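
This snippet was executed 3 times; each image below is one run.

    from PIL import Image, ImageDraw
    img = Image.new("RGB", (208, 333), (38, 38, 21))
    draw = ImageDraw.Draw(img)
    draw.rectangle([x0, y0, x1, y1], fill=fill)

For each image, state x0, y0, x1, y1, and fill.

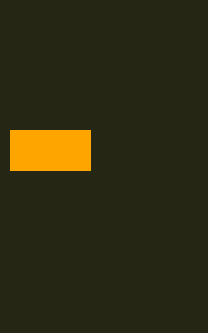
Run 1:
x0 = 10
y0 = 130
x1 = 90
y1 = 170
fill = 'orange'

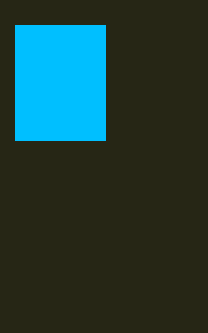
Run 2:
x0 = 15; y0 = 25; x1 = 105; y1 = 140; fill = 'deepskyblue'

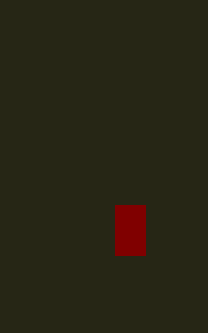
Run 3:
x0 = 115; y0 = 205; x1 = 145; y1 = 255; fill = 'maroon'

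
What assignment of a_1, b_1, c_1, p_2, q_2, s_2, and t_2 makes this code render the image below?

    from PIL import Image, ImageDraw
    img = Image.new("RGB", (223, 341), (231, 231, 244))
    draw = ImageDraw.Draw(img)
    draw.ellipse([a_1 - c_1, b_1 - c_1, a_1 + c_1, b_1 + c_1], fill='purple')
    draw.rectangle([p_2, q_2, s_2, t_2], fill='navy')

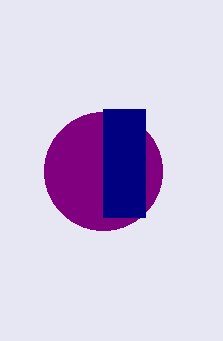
a_1 = 103
b_1 = 171
c_1 = 59
p_2 = 103
q_2 = 109
s_2 = 145
t_2 = 217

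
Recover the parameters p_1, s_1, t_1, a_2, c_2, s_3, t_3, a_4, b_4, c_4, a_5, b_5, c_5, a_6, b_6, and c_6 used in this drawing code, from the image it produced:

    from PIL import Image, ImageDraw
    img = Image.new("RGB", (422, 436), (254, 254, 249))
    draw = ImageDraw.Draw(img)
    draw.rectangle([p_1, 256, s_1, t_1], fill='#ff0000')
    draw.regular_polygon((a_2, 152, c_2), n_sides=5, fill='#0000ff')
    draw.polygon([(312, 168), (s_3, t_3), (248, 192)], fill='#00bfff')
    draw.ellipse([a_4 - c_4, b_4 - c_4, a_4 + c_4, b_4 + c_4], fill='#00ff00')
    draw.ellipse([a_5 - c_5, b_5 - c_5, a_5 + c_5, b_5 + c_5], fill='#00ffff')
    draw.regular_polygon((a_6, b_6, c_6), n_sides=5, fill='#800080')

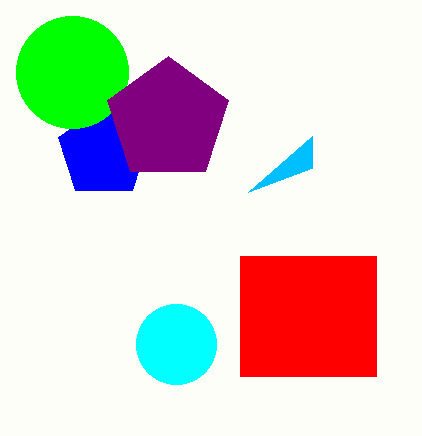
p_1 = 240; s_1 = 376; t_1 = 376; a_2 = 104; c_2 = 48; s_3 = 312; t_3 = 136; a_4 = 72; b_4 = 72; c_4 = 56; a_5 = 176; b_5 = 344; c_5 = 40; a_6 = 168; b_6 = 120; c_6 = 64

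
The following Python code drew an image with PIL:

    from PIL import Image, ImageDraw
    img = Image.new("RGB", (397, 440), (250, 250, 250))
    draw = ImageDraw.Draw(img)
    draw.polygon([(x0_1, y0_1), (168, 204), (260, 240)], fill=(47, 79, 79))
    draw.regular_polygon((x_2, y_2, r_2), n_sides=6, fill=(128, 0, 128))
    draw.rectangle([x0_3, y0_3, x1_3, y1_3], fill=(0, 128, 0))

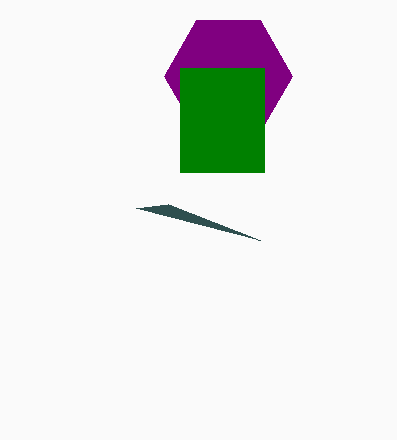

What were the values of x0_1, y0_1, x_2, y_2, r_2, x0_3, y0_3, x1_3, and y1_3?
x0_1 = 136; y0_1 = 208; x_2 = 228; y_2 = 76; r_2 = 64; x0_3 = 180; y0_3 = 68; x1_3 = 264; y1_3 = 172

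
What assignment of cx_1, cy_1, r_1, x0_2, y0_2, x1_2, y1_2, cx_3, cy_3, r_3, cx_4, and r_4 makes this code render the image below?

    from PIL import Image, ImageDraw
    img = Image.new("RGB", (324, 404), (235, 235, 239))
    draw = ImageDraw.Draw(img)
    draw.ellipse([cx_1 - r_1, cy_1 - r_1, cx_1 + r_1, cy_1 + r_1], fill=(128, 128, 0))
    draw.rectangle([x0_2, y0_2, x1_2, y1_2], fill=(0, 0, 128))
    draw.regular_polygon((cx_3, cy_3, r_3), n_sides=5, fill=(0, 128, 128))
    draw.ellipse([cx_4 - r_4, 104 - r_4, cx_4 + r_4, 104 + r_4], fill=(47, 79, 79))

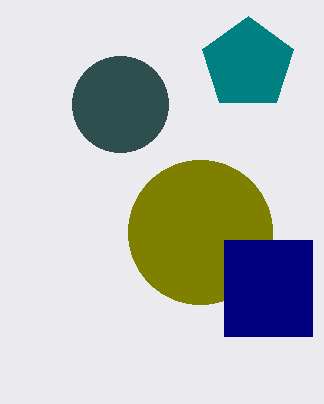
cx_1 = 200, cy_1 = 232, r_1 = 72, x0_2 = 224, y0_2 = 240, x1_2 = 312, y1_2 = 336, cx_3 = 248, cy_3 = 64, r_3 = 48, cx_4 = 120, r_4 = 48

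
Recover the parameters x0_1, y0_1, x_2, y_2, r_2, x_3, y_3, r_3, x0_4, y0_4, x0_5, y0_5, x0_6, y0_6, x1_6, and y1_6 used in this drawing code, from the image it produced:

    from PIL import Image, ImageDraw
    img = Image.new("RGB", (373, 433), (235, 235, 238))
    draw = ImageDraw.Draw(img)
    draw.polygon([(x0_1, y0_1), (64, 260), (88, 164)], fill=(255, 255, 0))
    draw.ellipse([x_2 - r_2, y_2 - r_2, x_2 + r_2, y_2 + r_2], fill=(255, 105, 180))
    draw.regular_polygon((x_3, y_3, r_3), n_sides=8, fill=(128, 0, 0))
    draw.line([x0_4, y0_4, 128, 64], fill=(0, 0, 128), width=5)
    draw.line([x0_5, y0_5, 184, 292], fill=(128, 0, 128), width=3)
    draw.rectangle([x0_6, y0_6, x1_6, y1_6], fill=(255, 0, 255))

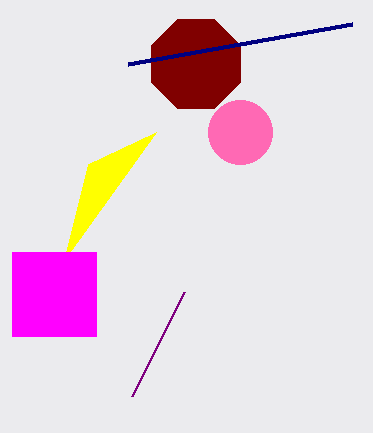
x0_1 = 156; y0_1 = 132; x_2 = 240; y_2 = 132; r_2 = 32; x_3 = 196; y_3 = 64; r_3 = 48; x0_4 = 352; y0_4 = 24; x0_5 = 132; y0_5 = 396; x0_6 = 12; y0_6 = 252; x1_6 = 96; y1_6 = 336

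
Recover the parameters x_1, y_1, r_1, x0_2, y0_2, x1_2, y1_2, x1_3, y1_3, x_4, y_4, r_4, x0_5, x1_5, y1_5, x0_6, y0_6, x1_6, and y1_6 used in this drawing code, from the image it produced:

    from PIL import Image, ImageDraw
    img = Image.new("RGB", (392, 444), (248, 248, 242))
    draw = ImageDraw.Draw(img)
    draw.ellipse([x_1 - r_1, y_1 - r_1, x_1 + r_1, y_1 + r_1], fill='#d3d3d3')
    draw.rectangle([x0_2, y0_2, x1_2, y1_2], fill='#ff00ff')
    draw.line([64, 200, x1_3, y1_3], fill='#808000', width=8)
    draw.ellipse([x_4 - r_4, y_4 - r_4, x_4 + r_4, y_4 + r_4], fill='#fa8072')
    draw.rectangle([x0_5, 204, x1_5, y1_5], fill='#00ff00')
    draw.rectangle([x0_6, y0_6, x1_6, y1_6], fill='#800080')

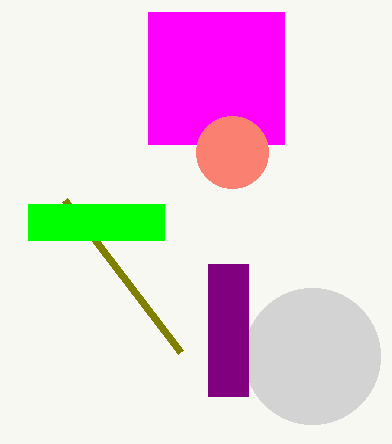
x_1 = 312; y_1 = 356; r_1 = 68; x0_2 = 148; y0_2 = 12; x1_2 = 284; y1_2 = 144; x1_3 = 180; y1_3 = 352; x_4 = 232; y_4 = 152; r_4 = 36; x0_5 = 28; x1_5 = 164; y1_5 = 240; x0_6 = 208; y0_6 = 264; x1_6 = 248; y1_6 = 396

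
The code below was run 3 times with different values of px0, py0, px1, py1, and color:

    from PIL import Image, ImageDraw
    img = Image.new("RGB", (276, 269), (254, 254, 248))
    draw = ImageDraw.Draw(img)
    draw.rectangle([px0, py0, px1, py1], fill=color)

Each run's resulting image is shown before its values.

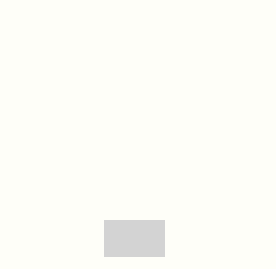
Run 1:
px0 = 104
py0 = 220
px1 = 164
py1 = 256
color = 'lightgray'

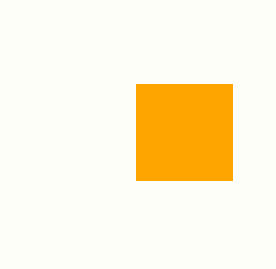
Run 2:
px0 = 136, py0 = 84, px1 = 232, py1 = 180, color = 'orange'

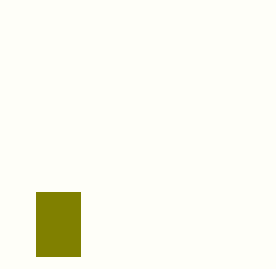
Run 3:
px0 = 36, py0 = 192, px1 = 80, py1 = 256, color = 'olive'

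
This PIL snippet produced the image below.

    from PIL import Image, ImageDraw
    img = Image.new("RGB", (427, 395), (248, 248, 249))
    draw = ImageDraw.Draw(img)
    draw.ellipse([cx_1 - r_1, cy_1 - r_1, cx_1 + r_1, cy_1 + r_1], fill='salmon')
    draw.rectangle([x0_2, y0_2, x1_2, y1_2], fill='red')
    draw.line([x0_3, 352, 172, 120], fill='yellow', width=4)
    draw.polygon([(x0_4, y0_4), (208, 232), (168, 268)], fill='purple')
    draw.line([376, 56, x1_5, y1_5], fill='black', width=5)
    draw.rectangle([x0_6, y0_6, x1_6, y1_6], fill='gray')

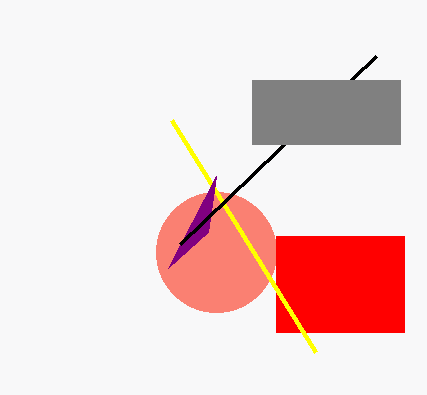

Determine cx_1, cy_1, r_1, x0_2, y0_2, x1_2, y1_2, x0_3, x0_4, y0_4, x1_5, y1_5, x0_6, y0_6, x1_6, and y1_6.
cx_1 = 216
cy_1 = 252
r_1 = 60
x0_2 = 276
y0_2 = 236
x1_2 = 404
y1_2 = 332
x0_3 = 316
x0_4 = 216
y0_4 = 176
x1_5 = 180
y1_5 = 244
x0_6 = 252
y0_6 = 80
x1_6 = 400
y1_6 = 144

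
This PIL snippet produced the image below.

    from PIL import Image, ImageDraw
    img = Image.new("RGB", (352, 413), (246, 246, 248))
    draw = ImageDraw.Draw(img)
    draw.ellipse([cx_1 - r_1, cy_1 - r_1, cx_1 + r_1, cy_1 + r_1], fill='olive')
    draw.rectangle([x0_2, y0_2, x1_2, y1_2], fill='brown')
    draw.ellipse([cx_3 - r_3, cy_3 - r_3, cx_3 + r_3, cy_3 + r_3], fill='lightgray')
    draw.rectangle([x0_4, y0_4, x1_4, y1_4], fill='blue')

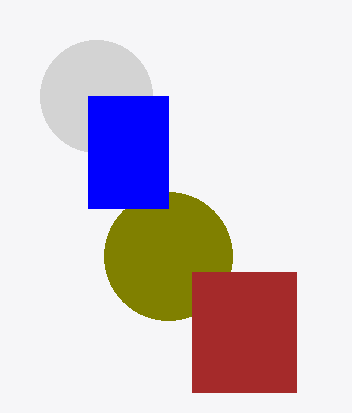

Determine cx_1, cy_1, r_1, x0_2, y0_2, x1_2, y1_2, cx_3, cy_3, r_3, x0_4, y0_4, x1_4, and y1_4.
cx_1 = 168; cy_1 = 256; r_1 = 64; x0_2 = 192; y0_2 = 272; x1_2 = 296; y1_2 = 392; cx_3 = 96; cy_3 = 96; r_3 = 56; x0_4 = 88; y0_4 = 96; x1_4 = 168; y1_4 = 208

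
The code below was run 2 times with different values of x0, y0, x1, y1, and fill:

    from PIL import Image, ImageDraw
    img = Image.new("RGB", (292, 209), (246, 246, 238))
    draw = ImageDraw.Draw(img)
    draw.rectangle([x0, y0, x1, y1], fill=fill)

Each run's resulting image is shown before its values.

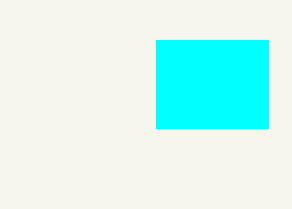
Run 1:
x0 = 156; y0 = 40; x1 = 268; y1 = 128; fill = 'cyan'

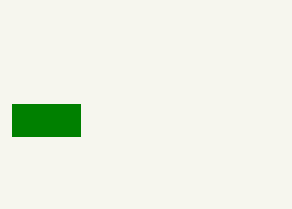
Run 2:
x0 = 12, y0 = 104, x1 = 80, y1 = 136, fill = 'green'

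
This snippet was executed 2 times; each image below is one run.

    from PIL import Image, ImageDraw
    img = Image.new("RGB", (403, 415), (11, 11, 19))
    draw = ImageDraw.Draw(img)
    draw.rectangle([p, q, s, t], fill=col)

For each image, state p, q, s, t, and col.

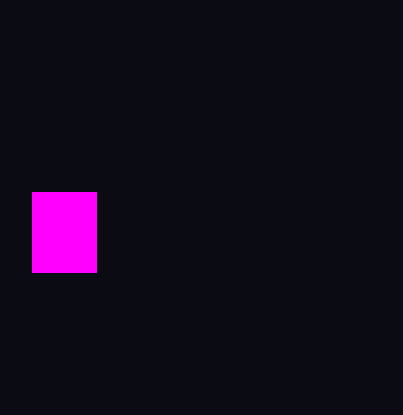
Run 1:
p = 32
q = 192
s = 96
t = 272
col = 'magenta'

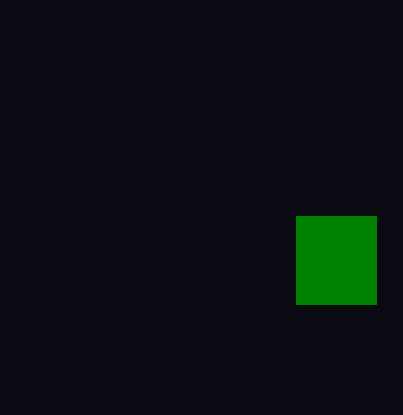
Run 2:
p = 296; q = 216; s = 376; t = 304; col = 'green'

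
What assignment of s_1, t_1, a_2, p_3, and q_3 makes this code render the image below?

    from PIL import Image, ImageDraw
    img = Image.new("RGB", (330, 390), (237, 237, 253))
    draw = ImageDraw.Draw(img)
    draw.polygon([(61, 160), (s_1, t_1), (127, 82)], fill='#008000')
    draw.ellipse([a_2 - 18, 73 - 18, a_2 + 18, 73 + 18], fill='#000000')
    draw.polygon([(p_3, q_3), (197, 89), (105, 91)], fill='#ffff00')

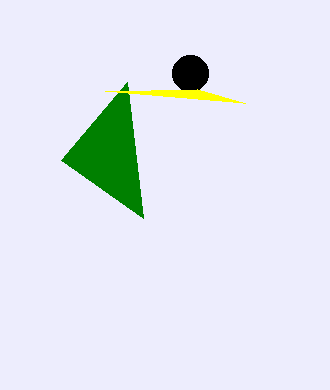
s_1 = 143, t_1 = 218, a_2 = 190, p_3 = 245, q_3 = 103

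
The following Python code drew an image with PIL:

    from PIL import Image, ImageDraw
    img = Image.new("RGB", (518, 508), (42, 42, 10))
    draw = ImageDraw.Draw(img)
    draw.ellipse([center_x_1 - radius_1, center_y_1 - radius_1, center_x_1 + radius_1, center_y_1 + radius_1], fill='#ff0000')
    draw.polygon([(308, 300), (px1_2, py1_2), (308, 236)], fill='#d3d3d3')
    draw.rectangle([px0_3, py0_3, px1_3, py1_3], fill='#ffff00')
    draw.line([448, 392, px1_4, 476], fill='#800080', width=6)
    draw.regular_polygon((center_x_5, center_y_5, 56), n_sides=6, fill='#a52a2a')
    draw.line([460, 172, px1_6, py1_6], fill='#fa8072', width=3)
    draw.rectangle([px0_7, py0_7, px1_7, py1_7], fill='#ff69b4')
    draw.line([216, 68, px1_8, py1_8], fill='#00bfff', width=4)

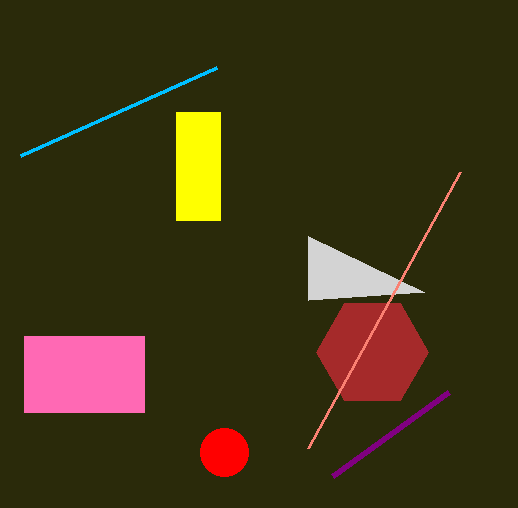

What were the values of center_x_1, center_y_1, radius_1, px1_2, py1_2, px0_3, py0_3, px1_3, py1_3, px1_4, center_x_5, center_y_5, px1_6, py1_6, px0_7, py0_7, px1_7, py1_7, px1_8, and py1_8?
center_x_1 = 224
center_y_1 = 452
radius_1 = 24
px1_2 = 424
py1_2 = 292
px0_3 = 176
py0_3 = 112
px1_3 = 220
py1_3 = 220
px1_4 = 332
center_x_5 = 372
center_y_5 = 352
px1_6 = 308
py1_6 = 448
px0_7 = 24
py0_7 = 336
px1_7 = 144
py1_7 = 412
px1_8 = 20
py1_8 = 156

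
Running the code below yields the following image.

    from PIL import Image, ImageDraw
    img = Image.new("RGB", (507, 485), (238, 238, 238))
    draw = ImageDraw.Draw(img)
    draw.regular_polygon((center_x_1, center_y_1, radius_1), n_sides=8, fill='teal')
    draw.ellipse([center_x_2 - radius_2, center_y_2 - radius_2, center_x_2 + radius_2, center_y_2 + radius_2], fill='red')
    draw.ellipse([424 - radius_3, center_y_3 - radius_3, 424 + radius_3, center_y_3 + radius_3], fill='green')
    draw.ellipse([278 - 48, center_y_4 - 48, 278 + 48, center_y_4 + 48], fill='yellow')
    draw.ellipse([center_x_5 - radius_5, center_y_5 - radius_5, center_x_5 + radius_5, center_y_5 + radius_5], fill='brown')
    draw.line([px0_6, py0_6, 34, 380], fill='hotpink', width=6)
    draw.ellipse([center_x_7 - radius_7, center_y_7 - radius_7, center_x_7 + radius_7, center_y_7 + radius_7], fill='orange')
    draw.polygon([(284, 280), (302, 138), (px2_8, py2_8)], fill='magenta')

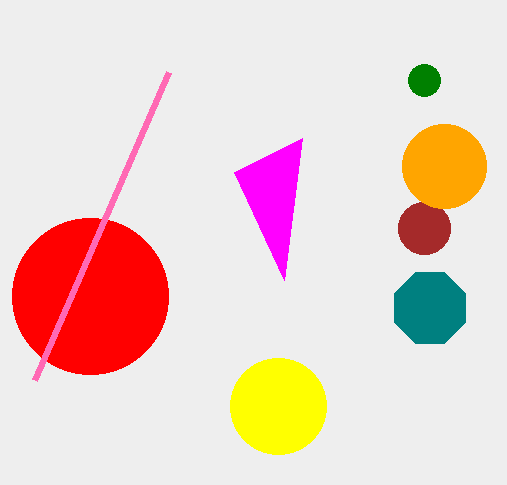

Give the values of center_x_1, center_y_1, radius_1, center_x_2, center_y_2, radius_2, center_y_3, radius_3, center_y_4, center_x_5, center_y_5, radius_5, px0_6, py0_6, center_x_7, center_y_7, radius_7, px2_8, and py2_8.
center_x_1 = 430; center_y_1 = 308; radius_1 = 38; center_x_2 = 90; center_y_2 = 296; radius_2 = 78; center_y_3 = 80; radius_3 = 16; center_y_4 = 406; center_x_5 = 424; center_y_5 = 228; radius_5 = 26; px0_6 = 168; py0_6 = 72; center_x_7 = 444; center_y_7 = 166; radius_7 = 42; px2_8 = 234; py2_8 = 172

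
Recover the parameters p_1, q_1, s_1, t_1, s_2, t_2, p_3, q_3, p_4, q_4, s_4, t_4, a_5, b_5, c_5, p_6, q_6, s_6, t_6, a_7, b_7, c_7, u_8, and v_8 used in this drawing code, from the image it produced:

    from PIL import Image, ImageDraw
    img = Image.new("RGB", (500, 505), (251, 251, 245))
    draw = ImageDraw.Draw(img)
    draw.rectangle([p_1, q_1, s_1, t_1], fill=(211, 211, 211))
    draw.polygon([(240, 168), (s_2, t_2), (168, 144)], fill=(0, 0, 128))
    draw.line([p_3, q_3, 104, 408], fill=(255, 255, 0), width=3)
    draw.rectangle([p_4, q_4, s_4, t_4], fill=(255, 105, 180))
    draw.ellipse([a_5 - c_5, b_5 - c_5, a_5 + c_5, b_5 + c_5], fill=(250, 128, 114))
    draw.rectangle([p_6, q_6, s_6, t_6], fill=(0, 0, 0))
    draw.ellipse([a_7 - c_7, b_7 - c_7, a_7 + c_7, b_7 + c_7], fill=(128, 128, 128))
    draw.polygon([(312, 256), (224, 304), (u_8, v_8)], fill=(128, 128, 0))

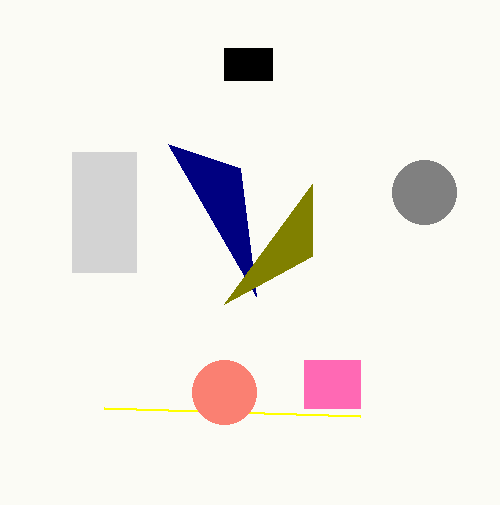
p_1 = 72; q_1 = 152; s_1 = 136; t_1 = 272; s_2 = 256; t_2 = 296; p_3 = 360; q_3 = 416; p_4 = 304; q_4 = 360; s_4 = 360; t_4 = 408; a_5 = 224; b_5 = 392; c_5 = 32; p_6 = 224; q_6 = 48; s_6 = 272; t_6 = 80; a_7 = 424; b_7 = 192; c_7 = 32; u_8 = 312; v_8 = 184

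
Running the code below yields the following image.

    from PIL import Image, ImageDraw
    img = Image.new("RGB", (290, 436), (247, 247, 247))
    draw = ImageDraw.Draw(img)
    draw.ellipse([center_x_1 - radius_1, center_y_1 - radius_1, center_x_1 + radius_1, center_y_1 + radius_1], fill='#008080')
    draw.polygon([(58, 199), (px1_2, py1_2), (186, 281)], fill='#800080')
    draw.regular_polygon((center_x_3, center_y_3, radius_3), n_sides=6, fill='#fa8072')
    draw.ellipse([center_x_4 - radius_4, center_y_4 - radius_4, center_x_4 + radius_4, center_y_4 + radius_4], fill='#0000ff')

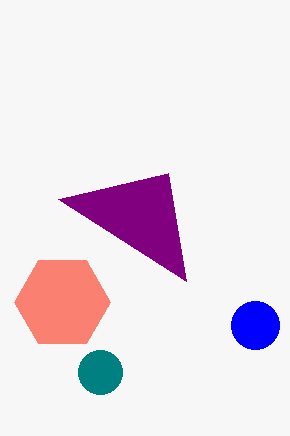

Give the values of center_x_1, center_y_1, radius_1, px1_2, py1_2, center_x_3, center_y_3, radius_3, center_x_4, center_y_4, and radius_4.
center_x_1 = 100, center_y_1 = 372, radius_1 = 22, px1_2 = 168, py1_2 = 173, center_x_3 = 62, center_y_3 = 302, radius_3 = 48, center_x_4 = 255, center_y_4 = 325, radius_4 = 24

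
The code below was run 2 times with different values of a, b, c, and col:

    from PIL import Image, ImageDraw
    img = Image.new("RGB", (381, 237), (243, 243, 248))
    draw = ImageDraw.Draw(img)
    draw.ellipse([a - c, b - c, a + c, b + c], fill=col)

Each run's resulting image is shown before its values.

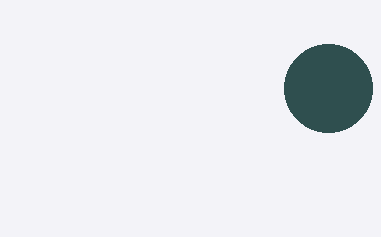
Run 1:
a = 328, b = 88, c = 44, col = 'darkslategray'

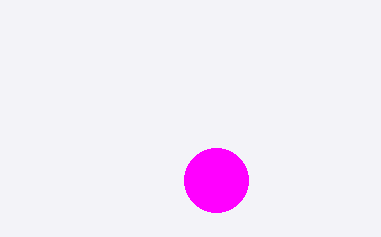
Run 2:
a = 216
b = 180
c = 32
col = 'magenta'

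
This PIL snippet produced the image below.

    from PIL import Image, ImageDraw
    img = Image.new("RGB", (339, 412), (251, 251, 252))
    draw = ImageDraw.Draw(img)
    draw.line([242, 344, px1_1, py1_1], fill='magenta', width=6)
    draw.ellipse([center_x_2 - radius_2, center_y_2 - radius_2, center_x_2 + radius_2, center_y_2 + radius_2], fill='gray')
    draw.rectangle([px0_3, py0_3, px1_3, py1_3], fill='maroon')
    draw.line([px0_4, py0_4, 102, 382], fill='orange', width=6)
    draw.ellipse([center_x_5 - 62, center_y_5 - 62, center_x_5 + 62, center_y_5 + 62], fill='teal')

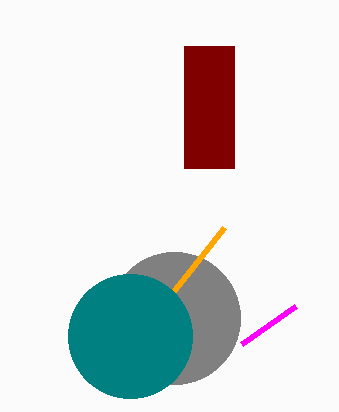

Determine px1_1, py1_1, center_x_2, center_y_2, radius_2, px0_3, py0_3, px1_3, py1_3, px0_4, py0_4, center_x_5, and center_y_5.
px1_1 = 296, py1_1 = 306, center_x_2 = 174, center_y_2 = 318, radius_2 = 66, px0_3 = 184, py0_3 = 46, px1_3 = 234, py1_3 = 168, px0_4 = 224, py0_4 = 228, center_x_5 = 130, center_y_5 = 336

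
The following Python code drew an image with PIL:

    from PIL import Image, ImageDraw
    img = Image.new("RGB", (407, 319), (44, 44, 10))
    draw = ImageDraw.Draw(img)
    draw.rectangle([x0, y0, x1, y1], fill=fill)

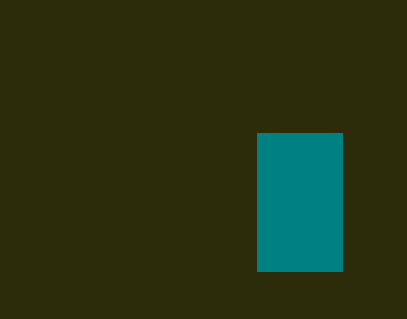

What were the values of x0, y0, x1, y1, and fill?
x0 = 257, y0 = 133, x1 = 342, y1 = 271, fill = 'teal'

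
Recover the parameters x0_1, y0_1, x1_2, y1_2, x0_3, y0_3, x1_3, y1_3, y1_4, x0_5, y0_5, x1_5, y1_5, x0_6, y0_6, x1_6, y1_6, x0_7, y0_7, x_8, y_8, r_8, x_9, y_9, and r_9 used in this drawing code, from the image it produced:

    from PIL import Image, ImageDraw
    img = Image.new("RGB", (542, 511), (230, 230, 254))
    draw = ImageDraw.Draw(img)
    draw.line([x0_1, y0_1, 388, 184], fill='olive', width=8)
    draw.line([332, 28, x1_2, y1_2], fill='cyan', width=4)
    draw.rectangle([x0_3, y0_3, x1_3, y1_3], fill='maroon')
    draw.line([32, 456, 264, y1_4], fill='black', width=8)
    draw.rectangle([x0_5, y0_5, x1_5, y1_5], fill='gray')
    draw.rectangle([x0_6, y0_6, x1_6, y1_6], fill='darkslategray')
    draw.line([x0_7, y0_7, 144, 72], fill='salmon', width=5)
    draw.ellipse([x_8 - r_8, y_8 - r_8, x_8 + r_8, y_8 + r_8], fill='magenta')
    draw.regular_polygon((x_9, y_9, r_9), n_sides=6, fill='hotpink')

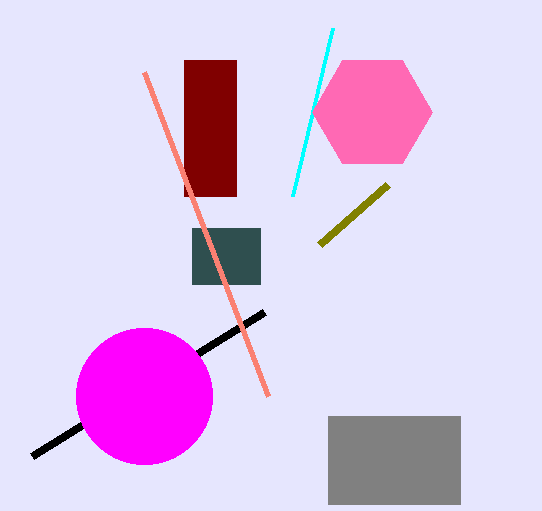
x0_1 = 320
y0_1 = 244
x1_2 = 292
y1_2 = 196
x0_3 = 184
y0_3 = 60
x1_3 = 236
y1_3 = 196
y1_4 = 312
x0_5 = 328
y0_5 = 416
x1_5 = 460
y1_5 = 504
x0_6 = 192
y0_6 = 228
x1_6 = 260
y1_6 = 284
x0_7 = 268
y0_7 = 396
x_8 = 144
y_8 = 396
r_8 = 68
x_9 = 372
y_9 = 112
r_9 = 60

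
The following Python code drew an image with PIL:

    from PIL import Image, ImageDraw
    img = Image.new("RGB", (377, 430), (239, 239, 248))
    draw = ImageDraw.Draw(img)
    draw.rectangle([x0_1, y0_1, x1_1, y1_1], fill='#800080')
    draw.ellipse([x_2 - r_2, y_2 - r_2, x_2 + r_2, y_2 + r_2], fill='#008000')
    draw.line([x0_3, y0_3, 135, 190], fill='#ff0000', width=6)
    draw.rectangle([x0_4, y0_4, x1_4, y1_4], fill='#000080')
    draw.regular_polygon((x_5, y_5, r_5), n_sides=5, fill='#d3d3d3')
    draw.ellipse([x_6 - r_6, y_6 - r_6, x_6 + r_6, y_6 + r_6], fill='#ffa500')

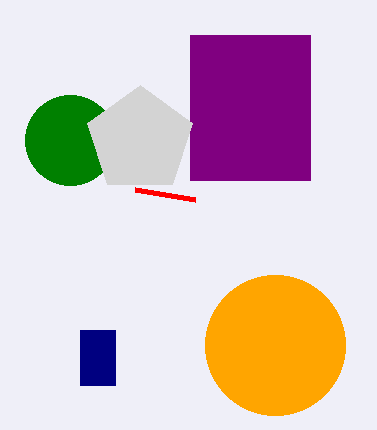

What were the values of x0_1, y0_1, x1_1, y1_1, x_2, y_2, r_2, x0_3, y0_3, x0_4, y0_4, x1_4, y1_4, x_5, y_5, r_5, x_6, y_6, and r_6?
x0_1 = 190
y0_1 = 35
x1_1 = 310
y1_1 = 180
x_2 = 70
y_2 = 140
r_2 = 45
x0_3 = 195
y0_3 = 200
x0_4 = 80
y0_4 = 330
x1_4 = 115
y1_4 = 385
x_5 = 140
y_5 = 140
r_5 = 55
x_6 = 275
y_6 = 345
r_6 = 70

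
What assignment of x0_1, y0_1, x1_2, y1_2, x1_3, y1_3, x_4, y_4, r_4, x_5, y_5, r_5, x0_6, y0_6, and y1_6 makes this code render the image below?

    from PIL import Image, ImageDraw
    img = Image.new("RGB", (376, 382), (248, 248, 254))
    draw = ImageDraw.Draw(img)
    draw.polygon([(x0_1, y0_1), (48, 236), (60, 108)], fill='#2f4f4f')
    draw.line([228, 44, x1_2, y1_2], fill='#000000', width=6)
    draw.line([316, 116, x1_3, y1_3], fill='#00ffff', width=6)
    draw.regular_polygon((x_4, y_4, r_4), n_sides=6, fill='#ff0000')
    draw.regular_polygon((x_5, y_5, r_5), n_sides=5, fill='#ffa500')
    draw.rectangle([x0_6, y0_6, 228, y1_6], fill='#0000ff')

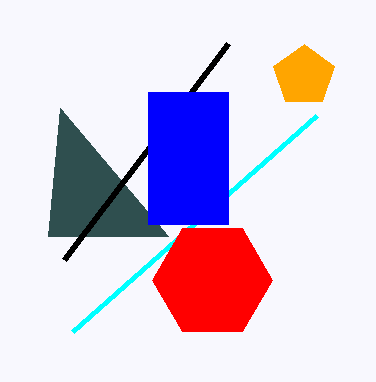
x0_1 = 168, y0_1 = 236, x1_2 = 64, y1_2 = 260, x1_3 = 72, y1_3 = 332, x_4 = 212, y_4 = 280, r_4 = 60, x_5 = 304, y_5 = 76, r_5 = 32, x0_6 = 148, y0_6 = 92, y1_6 = 224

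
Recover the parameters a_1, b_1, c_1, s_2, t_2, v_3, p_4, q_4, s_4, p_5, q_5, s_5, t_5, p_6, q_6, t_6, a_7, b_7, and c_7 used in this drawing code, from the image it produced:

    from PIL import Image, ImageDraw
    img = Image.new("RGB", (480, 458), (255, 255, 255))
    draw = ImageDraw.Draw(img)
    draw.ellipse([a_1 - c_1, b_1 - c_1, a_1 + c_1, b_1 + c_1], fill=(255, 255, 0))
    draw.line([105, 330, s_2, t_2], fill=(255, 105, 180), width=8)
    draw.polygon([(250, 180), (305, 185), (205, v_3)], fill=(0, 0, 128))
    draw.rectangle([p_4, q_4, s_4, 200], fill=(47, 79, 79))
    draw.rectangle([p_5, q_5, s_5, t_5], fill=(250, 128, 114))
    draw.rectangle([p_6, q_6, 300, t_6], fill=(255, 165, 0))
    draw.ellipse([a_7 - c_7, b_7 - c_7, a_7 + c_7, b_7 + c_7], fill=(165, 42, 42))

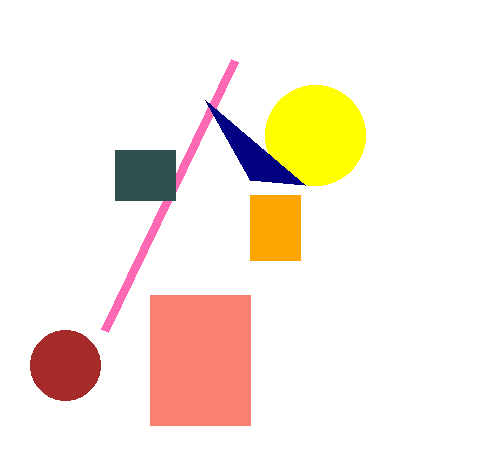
a_1 = 315, b_1 = 135, c_1 = 50, s_2 = 235, t_2 = 60, v_3 = 100, p_4 = 115, q_4 = 150, s_4 = 175, p_5 = 150, q_5 = 295, s_5 = 250, t_5 = 425, p_6 = 250, q_6 = 195, t_6 = 260, a_7 = 65, b_7 = 365, c_7 = 35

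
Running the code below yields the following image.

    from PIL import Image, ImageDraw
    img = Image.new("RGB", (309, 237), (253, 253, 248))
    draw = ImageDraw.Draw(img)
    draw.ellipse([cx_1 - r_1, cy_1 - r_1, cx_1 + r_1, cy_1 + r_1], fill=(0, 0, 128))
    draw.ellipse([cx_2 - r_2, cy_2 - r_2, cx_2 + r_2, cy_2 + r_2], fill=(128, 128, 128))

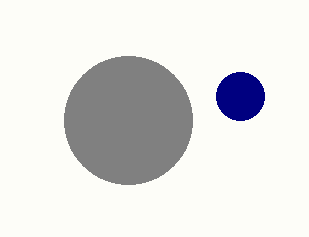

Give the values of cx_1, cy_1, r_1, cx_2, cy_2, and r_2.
cx_1 = 240; cy_1 = 96; r_1 = 24; cx_2 = 128; cy_2 = 120; r_2 = 64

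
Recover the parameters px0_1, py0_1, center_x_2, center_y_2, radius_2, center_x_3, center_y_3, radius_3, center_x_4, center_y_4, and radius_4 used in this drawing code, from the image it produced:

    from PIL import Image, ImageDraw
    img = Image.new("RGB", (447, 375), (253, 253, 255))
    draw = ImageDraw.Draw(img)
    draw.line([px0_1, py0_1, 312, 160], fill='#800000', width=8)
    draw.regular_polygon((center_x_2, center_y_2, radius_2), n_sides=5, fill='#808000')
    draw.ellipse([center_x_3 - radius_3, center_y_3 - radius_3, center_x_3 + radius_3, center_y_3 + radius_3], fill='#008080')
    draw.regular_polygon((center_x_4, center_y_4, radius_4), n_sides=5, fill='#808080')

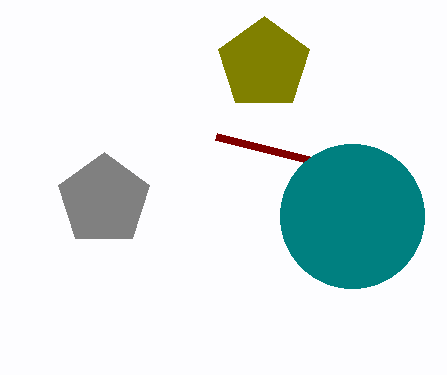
px0_1 = 216; py0_1 = 136; center_x_2 = 264; center_y_2 = 64; radius_2 = 48; center_x_3 = 352; center_y_3 = 216; radius_3 = 72; center_x_4 = 104; center_y_4 = 200; radius_4 = 48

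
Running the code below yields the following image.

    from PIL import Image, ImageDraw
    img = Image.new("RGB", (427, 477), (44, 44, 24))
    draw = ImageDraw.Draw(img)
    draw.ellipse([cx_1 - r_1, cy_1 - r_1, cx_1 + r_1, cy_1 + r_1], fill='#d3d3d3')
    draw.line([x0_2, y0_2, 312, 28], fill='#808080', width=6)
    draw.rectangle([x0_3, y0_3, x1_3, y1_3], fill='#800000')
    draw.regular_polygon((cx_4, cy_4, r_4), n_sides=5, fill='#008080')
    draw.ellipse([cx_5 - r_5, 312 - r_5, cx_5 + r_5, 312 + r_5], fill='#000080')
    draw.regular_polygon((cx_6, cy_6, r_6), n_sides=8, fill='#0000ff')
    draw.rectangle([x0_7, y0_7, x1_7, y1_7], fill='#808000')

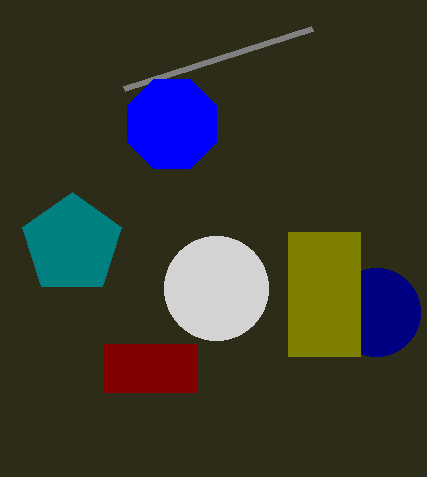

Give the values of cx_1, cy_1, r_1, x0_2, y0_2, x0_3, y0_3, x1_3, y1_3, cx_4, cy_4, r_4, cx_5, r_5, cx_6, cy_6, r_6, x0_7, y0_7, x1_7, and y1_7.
cx_1 = 216, cy_1 = 288, r_1 = 52, x0_2 = 124, y0_2 = 88, x0_3 = 104, y0_3 = 344, x1_3 = 196, y1_3 = 392, cx_4 = 72, cy_4 = 244, r_4 = 52, cx_5 = 376, r_5 = 44, cx_6 = 172, cy_6 = 124, r_6 = 48, x0_7 = 288, y0_7 = 232, x1_7 = 360, y1_7 = 356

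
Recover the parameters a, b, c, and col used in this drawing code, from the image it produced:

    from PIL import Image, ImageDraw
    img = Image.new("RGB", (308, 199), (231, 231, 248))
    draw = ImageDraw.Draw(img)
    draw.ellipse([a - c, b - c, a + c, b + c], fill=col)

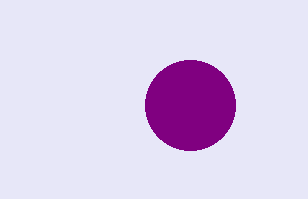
a = 190; b = 105; c = 45; col = 'purple'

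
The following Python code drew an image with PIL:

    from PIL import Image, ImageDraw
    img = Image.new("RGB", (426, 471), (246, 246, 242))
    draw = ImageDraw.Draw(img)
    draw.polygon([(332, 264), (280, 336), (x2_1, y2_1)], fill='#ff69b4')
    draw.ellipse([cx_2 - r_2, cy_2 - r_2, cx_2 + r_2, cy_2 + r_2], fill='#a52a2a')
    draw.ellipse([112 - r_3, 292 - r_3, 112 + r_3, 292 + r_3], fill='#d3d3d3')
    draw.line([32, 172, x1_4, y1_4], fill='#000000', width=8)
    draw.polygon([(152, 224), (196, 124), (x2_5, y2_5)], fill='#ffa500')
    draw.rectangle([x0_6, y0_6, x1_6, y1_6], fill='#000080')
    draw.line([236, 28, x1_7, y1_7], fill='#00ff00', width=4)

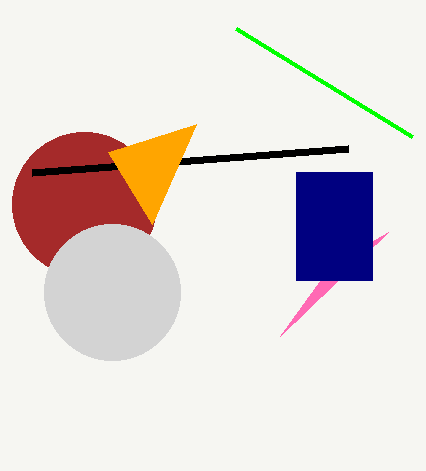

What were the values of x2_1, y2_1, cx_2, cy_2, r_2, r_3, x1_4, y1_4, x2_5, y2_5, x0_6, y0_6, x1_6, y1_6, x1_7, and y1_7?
x2_1 = 388, y2_1 = 232, cx_2 = 84, cy_2 = 204, r_2 = 72, r_3 = 68, x1_4 = 348, y1_4 = 148, x2_5 = 108, y2_5 = 152, x0_6 = 296, y0_6 = 172, x1_6 = 372, y1_6 = 280, x1_7 = 412, y1_7 = 136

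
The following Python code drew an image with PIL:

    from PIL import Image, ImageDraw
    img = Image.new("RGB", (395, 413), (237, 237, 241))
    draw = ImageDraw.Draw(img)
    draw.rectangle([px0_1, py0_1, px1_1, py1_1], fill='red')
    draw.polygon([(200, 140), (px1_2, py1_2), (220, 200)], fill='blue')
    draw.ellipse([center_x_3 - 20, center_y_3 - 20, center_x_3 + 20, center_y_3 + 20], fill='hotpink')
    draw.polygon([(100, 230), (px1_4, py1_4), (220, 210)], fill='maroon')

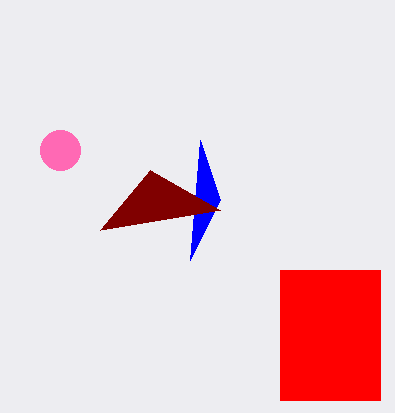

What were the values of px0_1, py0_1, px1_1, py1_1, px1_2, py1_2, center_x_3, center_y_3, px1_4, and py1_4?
px0_1 = 280; py0_1 = 270; px1_1 = 380; py1_1 = 400; px1_2 = 190; py1_2 = 260; center_x_3 = 60; center_y_3 = 150; px1_4 = 150; py1_4 = 170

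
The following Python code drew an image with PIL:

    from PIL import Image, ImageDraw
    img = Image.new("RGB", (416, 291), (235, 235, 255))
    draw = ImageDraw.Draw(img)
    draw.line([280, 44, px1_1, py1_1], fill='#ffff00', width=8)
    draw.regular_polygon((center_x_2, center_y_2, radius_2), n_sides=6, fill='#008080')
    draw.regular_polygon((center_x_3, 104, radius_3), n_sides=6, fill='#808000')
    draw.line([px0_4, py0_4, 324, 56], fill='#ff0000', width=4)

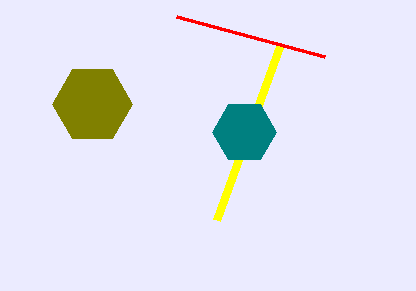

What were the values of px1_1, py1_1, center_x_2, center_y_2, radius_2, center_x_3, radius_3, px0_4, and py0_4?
px1_1 = 216, py1_1 = 220, center_x_2 = 244, center_y_2 = 132, radius_2 = 32, center_x_3 = 92, radius_3 = 40, px0_4 = 176, py0_4 = 16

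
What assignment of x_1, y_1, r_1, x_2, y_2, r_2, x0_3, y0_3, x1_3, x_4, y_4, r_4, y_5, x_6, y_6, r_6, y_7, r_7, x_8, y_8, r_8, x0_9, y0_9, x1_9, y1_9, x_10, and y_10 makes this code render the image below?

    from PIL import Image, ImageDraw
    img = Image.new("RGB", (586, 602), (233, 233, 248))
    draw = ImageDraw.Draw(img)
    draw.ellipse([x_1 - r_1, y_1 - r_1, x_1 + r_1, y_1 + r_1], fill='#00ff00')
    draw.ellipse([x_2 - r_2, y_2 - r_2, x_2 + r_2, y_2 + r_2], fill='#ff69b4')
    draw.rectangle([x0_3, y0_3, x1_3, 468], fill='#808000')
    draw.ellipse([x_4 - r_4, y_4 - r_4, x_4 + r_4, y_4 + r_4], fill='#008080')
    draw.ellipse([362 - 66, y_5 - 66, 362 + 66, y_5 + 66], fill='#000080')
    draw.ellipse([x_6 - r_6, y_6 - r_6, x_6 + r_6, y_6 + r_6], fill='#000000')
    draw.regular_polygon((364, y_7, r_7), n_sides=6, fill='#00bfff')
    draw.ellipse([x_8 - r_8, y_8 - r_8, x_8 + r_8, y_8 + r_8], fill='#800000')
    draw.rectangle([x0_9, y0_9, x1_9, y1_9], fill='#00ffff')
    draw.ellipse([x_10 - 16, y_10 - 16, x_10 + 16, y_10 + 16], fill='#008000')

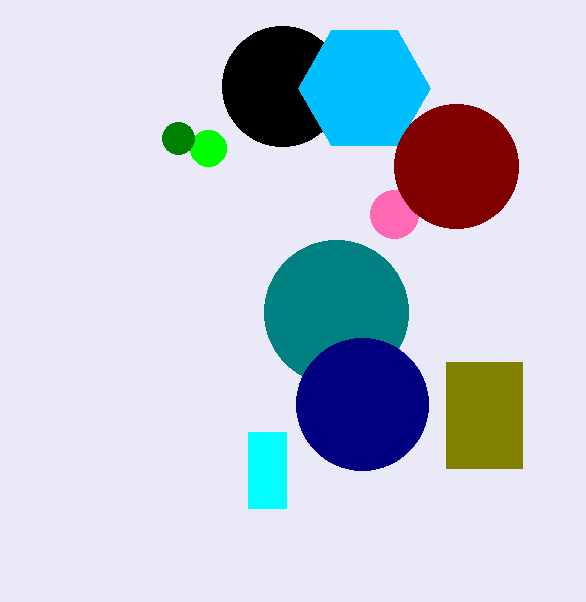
x_1 = 208
y_1 = 148
r_1 = 18
x_2 = 394
y_2 = 214
r_2 = 24
x0_3 = 446
y0_3 = 362
x1_3 = 522
x_4 = 336
y_4 = 312
r_4 = 72
y_5 = 404
x_6 = 282
y_6 = 86
r_6 = 60
y_7 = 88
r_7 = 66
x_8 = 456
y_8 = 166
r_8 = 62
x0_9 = 248
y0_9 = 432
x1_9 = 286
y1_9 = 508
x_10 = 178
y_10 = 138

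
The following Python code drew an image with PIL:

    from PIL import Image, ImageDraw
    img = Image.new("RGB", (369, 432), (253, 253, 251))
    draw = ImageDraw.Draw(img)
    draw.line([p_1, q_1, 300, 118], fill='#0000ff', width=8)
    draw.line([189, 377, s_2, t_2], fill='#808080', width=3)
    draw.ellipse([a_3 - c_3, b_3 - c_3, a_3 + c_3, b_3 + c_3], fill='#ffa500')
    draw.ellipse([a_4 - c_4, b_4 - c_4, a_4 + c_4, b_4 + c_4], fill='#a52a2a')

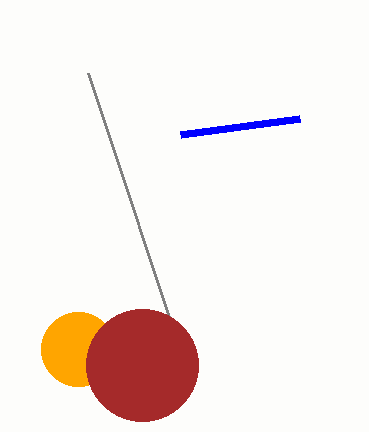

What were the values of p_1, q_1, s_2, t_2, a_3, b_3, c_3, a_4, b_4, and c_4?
p_1 = 181, q_1 = 134, s_2 = 88, t_2 = 73, a_3 = 78, b_3 = 349, c_3 = 37, a_4 = 142, b_4 = 365, c_4 = 56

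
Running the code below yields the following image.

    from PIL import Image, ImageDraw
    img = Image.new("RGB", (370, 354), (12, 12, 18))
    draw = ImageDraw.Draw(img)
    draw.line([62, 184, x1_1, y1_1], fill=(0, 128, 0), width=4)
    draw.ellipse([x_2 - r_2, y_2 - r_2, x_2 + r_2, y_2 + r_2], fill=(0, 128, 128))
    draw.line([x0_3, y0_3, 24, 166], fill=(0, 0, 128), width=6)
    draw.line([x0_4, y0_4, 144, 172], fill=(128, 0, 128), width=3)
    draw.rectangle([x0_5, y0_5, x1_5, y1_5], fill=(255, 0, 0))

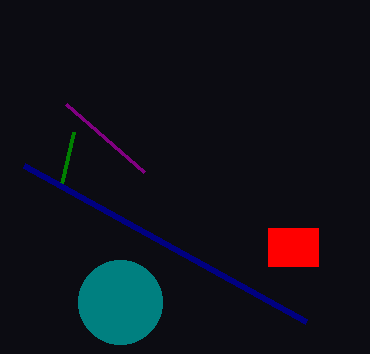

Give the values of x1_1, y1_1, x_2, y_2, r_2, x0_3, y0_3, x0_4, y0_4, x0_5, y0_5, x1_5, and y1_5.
x1_1 = 74
y1_1 = 132
x_2 = 120
y_2 = 302
r_2 = 42
x0_3 = 306
y0_3 = 322
x0_4 = 66
y0_4 = 104
x0_5 = 268
y0_5 = 228
x1_5 = 318
y1_5 = 266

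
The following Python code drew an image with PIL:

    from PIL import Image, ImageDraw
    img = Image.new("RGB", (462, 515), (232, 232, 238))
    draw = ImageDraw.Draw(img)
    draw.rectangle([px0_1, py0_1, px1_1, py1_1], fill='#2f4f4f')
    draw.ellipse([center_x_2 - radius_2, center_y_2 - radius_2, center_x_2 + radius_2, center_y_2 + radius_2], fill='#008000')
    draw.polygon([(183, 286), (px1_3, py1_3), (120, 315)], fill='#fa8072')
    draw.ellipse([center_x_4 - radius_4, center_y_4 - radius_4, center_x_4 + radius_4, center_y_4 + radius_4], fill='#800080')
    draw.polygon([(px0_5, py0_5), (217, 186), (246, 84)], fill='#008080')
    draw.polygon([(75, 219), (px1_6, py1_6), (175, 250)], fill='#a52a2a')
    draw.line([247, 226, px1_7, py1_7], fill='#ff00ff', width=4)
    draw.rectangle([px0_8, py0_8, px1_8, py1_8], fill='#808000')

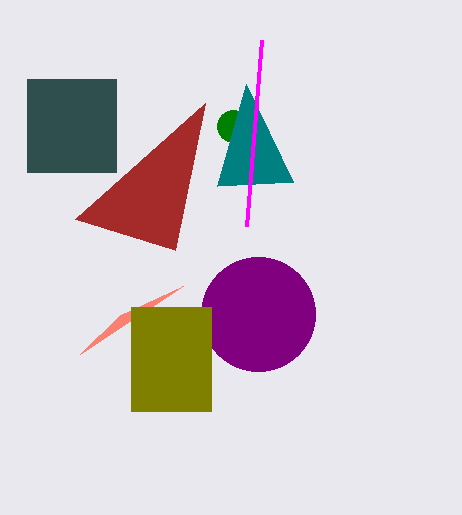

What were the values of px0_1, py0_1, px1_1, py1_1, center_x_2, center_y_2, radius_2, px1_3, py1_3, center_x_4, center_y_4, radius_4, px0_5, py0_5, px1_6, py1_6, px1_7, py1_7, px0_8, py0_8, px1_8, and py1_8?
px0_1 = 27
py0_1 = 79
px1_1 = 116
py1_1 = 172
center_x_2 = 233
center_y_2 = 126
radius_2 = 16
px1_3 = 80
py1_3 = 354
center_x_4 = 258
center_y_4 = 314
radius_4 = 57
px0_5 = 293
py0_5 = 182
px1_6 = 205
py1_6 = 103
px1_7 = 262
py1_7 = 40
px0_8 = 131
py0_8 = 307
px1_8 = 211
py1_8 = 411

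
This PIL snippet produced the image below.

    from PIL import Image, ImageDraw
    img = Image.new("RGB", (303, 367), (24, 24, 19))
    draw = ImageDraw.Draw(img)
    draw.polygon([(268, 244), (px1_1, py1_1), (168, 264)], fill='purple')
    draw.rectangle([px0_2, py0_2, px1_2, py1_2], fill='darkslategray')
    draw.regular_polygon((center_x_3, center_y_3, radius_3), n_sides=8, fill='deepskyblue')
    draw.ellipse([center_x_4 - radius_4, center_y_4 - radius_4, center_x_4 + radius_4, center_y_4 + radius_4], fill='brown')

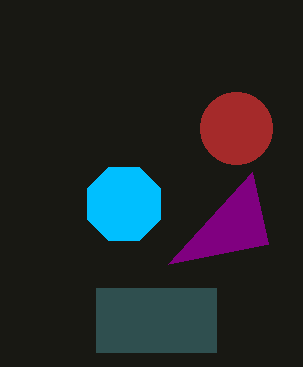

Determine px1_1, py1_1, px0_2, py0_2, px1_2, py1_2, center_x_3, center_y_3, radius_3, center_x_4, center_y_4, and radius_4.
px1_1 = 252
py1_1 = 172
px0_2 = 96
py0_2 = 288
px1_2 = 216
py1_2 = 352
center_x_3 = 124
center_y_3 = 204
radius_3 = 40
center_x_4 = 236
center_y_4 = 128
radius_4 = 36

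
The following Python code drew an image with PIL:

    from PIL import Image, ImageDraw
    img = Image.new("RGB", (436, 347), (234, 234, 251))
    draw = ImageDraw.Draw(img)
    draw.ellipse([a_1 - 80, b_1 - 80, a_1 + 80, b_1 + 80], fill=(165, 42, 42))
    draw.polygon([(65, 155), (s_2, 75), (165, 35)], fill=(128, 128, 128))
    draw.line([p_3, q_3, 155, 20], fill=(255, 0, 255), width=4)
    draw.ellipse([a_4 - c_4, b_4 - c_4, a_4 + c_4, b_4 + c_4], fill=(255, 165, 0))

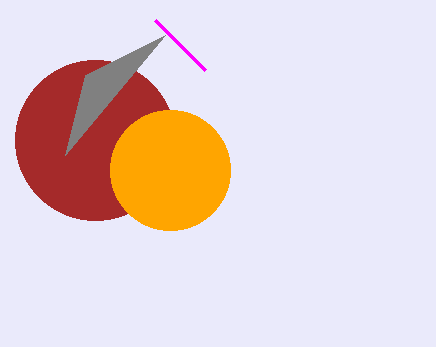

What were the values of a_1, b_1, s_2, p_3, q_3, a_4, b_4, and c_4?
a_1 = 95, b_1 = 140, s_2 = 85, p_3 = 205, q_3 = 70, a_4 = 170, b_4 = 170, c_4 = 60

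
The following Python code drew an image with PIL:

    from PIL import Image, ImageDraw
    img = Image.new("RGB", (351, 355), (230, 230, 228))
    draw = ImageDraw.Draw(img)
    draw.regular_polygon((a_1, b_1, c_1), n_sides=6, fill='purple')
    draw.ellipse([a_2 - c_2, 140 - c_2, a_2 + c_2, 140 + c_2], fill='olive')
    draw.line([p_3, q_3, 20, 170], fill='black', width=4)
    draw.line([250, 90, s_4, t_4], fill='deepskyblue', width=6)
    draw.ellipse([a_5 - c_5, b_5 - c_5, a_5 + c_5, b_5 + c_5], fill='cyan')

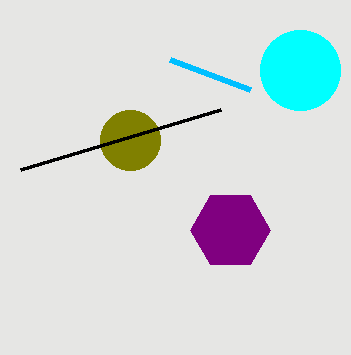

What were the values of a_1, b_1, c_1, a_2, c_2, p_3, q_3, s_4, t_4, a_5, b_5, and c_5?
a_1 = 230
b_1 = 230
c_1 = 40
a_2 = 130
c_2 = 30
p_3 = 220
q_3 = 110
s_4 = 170
t_4 = 60
a_5 = 300
b_5 = 70
c_5 = 40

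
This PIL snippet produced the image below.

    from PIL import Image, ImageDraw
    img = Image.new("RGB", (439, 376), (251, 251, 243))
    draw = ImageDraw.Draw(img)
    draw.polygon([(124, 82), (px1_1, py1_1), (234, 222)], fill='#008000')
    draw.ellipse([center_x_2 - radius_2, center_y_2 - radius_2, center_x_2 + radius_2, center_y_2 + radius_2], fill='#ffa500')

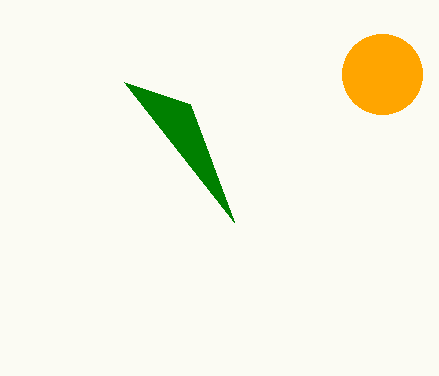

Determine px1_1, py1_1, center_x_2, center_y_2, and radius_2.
px1_1 = 190, py1_1 = 104, center_x_2 = 382, center_y_2 = 74, radius_2 = 40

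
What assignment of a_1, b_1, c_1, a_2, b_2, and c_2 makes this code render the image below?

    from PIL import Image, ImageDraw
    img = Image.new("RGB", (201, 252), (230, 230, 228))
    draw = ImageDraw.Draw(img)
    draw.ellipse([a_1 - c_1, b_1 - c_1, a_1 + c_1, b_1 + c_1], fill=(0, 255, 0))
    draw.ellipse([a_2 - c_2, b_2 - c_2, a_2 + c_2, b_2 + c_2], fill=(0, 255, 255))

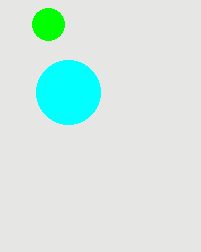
a_1 = 48
b_1 = 24
c_1 = 16
a_2 = 68
b_2 = 92
c_2 = 32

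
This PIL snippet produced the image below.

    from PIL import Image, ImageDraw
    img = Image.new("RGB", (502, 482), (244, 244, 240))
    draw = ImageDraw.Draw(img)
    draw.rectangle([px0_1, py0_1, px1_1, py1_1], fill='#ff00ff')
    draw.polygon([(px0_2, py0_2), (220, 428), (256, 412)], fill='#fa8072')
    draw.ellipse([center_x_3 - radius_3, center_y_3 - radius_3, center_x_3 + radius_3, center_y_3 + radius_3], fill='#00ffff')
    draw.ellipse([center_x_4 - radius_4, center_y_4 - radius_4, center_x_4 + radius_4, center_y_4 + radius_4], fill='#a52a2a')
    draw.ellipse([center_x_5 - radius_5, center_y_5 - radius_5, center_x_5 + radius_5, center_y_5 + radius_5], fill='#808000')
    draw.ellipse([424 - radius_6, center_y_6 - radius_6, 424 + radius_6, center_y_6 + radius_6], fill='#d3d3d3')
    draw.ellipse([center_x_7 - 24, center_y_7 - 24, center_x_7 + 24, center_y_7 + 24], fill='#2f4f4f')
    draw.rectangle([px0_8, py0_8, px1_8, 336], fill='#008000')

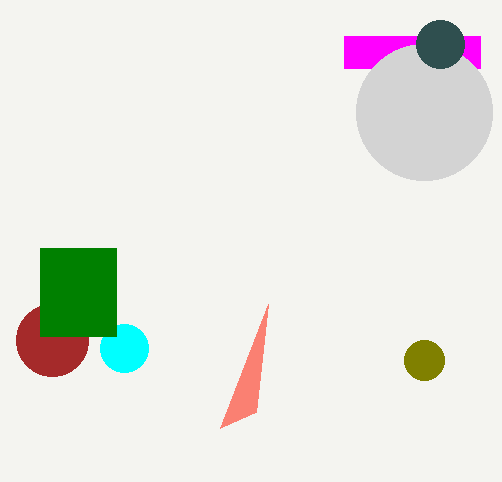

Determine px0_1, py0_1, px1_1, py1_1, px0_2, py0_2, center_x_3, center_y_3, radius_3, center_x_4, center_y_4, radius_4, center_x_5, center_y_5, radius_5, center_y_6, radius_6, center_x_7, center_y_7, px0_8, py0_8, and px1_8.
px0_1 = 344; py0_1 = 36; px1_1 = 480; py1_1 = 68; px0_2 = 268; py0_2 = 304; center_x_3 = 124; center_y_3 = 348; radius_3 = 24; center_x_4 = 52; center_y_4 = 340; radius_4 = 36; center_x_5 = 424; center_y_5 = 360; radius_5 = 20; center_y_6 = 112; radius_6 = 68; center_x_7 = 440; center_y_7 = 44; px0_8 = 40; py0_8 = 248; px1_8 = 116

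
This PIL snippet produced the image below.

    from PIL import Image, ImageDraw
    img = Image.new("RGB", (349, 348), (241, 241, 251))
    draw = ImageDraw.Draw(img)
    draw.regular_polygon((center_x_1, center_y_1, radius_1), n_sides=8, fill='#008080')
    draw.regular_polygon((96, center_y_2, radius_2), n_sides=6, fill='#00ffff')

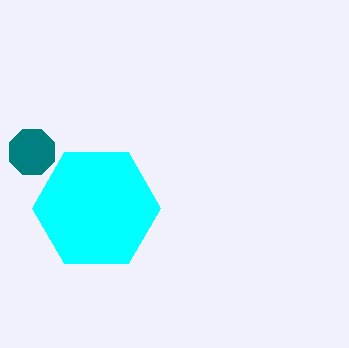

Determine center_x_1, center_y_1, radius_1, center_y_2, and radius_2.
center_x_1 = 32, center_y_1 = 152, radius_1 = 24, center_y_2 = 208, radius_2 = 64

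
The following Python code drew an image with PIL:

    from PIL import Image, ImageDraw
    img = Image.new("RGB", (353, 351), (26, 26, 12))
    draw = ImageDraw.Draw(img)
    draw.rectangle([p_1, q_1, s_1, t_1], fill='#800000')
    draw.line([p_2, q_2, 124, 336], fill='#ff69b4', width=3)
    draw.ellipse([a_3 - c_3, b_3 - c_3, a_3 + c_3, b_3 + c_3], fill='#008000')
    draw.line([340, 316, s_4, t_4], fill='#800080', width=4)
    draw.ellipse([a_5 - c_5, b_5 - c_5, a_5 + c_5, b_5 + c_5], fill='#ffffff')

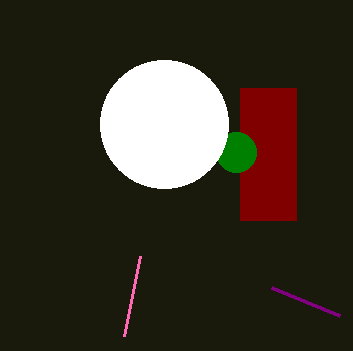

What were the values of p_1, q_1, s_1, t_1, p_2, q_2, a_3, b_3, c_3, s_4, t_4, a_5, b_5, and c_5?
p_1 = 240
q_1 = 88
s_1 = 296
t_1 = 220
p_2 = 140
q_2 = 256
a_3 = 236
b_3 = 152
c_3 = 20
s_4 = 272
t_4 = 288
a_5 = 164
b_5 = 124
c_5 = 64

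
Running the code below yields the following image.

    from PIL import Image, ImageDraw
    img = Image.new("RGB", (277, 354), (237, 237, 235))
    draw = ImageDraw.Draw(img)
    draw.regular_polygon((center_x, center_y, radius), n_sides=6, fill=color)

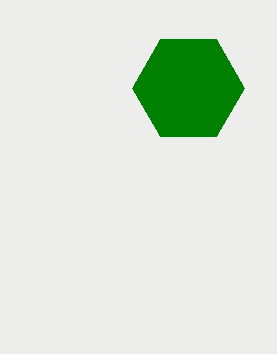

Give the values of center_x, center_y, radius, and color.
center_x = 188
center_y = 88
radius = 56
color = 'green'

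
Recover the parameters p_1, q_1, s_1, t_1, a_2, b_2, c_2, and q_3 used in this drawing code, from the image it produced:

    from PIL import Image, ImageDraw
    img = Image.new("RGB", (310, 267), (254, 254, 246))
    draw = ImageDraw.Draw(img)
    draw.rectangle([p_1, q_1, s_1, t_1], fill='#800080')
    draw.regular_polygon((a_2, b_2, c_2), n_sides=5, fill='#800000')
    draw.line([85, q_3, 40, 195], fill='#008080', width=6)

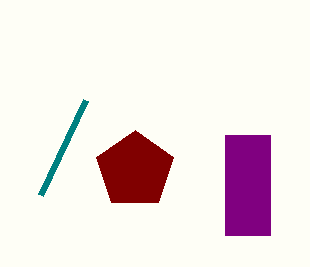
p_1 = 225; q_1 = 135; s_1 = 270; t_1 = 235; a_2 = 135; b_2 = 170; c_2 = 40; q_3 = 100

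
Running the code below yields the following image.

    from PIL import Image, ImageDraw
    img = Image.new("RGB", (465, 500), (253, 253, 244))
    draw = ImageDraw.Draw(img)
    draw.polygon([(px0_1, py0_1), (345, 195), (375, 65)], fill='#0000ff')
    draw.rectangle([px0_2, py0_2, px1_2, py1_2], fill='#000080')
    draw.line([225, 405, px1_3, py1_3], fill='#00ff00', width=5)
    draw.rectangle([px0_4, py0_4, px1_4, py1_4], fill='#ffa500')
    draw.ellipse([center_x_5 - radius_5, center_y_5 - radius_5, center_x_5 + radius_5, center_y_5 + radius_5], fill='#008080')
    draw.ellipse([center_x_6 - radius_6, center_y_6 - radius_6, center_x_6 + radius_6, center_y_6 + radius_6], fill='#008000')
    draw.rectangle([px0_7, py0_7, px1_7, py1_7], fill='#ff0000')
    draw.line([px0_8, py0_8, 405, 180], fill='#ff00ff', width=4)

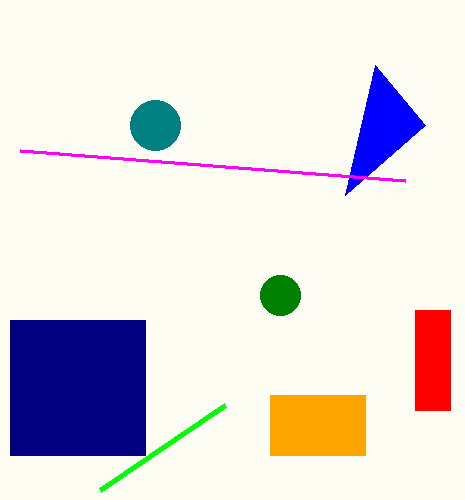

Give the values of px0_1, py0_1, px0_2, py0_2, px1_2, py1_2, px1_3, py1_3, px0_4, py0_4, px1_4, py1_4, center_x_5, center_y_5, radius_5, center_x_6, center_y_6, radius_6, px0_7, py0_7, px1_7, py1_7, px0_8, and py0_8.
px0_1 = 425; py0_1 = 125; px0_2 = 10; py0_2 = 320; px1_2 = 145; py1_2 = 455; px1_3 = 100; py1_3 = 490; px0_4 = 270; py0_4 = 395; px1_4 = 365; py1_4 = 455; center_x_5 = 155; center_y_5 = 125; radius_5 = 25; center_x_6 = 280; center_y_6 = 295; radius_6 = 20; px0_7 = 415; py0_7 = 310; px1_7 = 450; py1_7 = 410; px0_8 = 20; py0_8 = 150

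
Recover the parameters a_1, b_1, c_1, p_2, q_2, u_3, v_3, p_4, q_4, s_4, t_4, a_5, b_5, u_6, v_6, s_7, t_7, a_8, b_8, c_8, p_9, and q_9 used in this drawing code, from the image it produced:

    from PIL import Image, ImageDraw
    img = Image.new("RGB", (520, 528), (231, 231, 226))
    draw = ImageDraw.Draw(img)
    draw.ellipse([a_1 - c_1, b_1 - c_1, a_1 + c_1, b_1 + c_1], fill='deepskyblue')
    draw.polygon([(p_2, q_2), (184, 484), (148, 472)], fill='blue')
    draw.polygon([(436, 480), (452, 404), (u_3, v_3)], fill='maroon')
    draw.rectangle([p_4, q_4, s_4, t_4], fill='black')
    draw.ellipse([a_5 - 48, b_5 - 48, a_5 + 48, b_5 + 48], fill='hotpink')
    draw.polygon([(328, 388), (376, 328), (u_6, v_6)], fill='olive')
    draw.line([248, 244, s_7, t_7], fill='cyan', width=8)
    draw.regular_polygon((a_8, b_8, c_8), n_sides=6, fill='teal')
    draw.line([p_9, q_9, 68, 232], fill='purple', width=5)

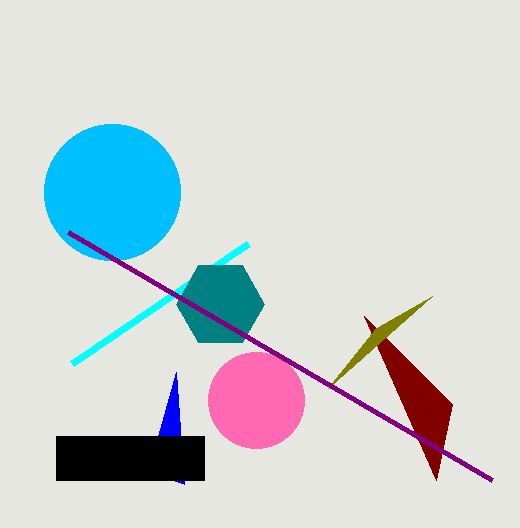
a_1 = 112, b_1 = 192, c_1 = 68, p_2 = 176, q_2 = 372, u_3 = 364, v_3 = 316, p_4 = 56, q_4 = 436, s_4 = 204, t_4 = 480, a_5 = 256, b_5 = 400, u_6 = 432, v_6 = 296, s_7 = 72, t_7 = 364, a_8 = 220, b_8 = 304, c_8 = 44, p_9 = 492, q_9 = 480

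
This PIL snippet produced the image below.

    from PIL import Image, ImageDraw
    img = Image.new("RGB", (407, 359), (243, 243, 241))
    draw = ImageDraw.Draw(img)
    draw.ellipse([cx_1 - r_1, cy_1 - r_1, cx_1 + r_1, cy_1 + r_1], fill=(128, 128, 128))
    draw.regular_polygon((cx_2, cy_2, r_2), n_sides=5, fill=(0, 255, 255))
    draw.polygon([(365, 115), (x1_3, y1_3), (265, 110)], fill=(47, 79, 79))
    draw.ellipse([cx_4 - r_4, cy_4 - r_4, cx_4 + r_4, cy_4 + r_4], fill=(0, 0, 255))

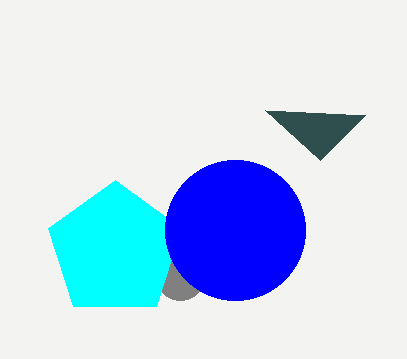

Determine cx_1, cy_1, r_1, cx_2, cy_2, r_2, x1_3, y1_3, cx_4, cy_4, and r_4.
cx_1 = 180, cy_1 = 275, r_1 = 25, cx_2 = 115, cy_2 = 250, r_2 = 70, x1_3 = 320, y1_3 = 160, cx_4 = 235, cy_4 = 230, r_4 = 70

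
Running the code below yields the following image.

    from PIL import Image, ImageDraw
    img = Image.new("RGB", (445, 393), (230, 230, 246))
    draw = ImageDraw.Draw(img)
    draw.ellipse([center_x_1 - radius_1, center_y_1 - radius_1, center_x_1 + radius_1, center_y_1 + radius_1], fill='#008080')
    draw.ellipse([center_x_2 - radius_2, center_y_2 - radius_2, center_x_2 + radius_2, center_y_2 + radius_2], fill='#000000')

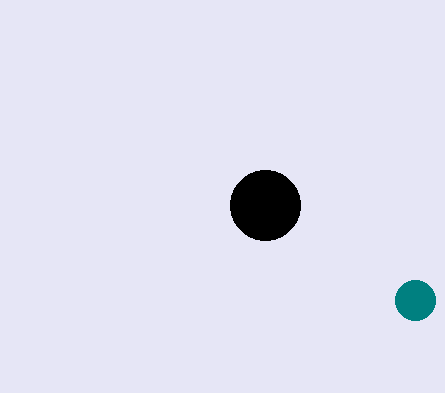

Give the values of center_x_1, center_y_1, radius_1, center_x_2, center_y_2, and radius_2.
center_x_1 = 415
center_y_1 = 300
radius_1 = 20
center_x_2 = 265
center_y_2 = 205
radius_2 = 35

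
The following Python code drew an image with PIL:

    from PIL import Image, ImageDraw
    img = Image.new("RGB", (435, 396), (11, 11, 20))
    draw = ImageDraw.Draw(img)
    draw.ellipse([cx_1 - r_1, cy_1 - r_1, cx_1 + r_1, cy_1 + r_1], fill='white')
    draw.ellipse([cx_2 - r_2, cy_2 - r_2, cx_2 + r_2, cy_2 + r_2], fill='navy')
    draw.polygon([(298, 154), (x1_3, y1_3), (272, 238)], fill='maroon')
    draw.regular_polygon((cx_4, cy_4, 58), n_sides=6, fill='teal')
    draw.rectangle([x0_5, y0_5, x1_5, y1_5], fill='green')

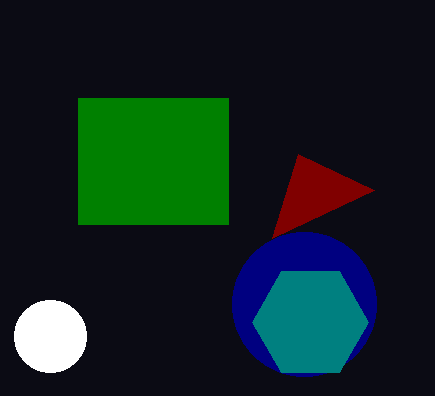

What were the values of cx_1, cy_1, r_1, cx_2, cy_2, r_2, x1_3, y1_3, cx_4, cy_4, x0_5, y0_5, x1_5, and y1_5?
cx_1 = 50; cy_1 = 336; r_1 = 36; cx_2 = 304; cy_2 = 304; r_2 = 72; x1_3 = 374; y1_3 = 190; cx_4 = 310; cy_4 = 322; x0_5 = 78; y0_5 = 98; x1_5 = 228; y1_5 = 224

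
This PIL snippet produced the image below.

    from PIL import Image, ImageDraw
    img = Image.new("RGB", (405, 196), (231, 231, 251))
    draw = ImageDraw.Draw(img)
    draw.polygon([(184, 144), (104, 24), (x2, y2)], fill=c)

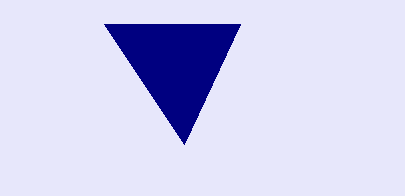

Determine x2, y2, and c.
x2 = 240; y2 = 24; c = 'navy'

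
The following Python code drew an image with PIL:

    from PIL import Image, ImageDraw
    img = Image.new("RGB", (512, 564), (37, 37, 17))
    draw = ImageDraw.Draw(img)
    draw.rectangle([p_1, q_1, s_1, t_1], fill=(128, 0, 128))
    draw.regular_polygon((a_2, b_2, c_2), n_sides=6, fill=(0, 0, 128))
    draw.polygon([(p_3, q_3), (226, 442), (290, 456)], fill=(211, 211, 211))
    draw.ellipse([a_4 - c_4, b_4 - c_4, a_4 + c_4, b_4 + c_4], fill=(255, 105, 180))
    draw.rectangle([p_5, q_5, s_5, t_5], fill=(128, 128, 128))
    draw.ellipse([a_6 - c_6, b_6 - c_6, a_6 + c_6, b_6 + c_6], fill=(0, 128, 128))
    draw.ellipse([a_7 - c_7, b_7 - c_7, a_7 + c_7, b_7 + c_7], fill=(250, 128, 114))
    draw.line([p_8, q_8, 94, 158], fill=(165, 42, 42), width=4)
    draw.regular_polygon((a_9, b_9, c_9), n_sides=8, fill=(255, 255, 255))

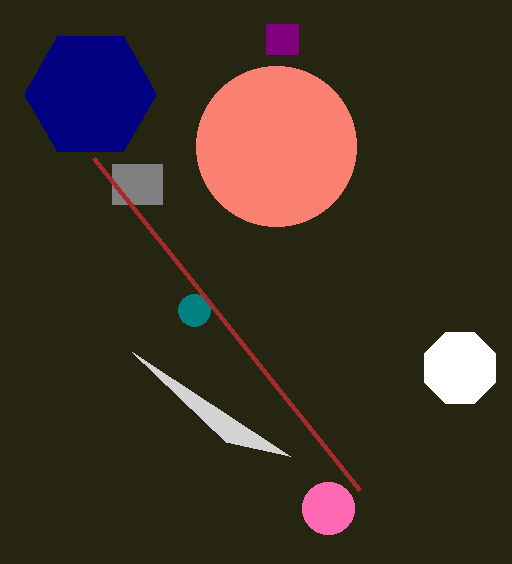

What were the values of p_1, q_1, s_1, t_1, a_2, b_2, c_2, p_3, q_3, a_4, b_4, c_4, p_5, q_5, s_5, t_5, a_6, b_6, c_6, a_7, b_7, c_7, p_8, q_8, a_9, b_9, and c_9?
p_1 = 266
q_1 = 24
s_1 = 298
t_1 = 54
a_2 = 90
b_2 = 94
c_2 = 66
p_3 = 132
q_3 = 352
a_4 = 328
b_4 = 508
c_4 = 26
p_5 = 112
q_5 = 164
s_5 = 162
t_5 = 204
a_6 = 194
b_6 = 310
c_6 = 16
a_7 = 276
b_7 = 146
c_7 = 80
p_8 = 360
q_8 = 490
a_9 = 460
b_9 = 368
c_9 = 38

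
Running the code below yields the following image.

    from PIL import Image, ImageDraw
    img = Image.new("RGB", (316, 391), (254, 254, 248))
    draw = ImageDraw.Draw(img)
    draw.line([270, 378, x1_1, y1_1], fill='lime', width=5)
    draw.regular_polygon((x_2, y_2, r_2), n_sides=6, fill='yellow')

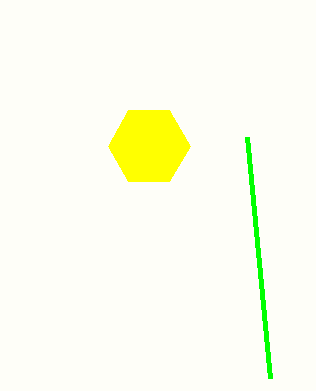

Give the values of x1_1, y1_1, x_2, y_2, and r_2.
x1_1 = 247; y1_1 = 137; x_2 = 149; y_2 = 146; r_2 = 41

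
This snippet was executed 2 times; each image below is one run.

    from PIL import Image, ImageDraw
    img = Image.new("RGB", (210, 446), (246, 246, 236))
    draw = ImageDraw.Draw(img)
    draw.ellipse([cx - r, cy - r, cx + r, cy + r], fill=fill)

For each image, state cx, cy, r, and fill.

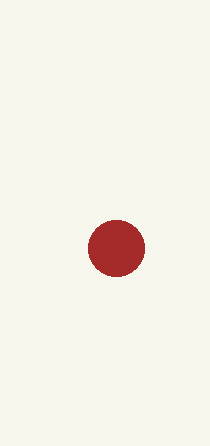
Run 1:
cx = 116; cy = 248; r = 28; fill = 'brown'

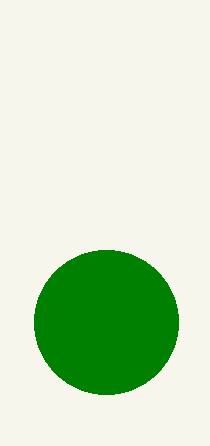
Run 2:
cx = 106, cy = 322, r = 72, fill = 'green'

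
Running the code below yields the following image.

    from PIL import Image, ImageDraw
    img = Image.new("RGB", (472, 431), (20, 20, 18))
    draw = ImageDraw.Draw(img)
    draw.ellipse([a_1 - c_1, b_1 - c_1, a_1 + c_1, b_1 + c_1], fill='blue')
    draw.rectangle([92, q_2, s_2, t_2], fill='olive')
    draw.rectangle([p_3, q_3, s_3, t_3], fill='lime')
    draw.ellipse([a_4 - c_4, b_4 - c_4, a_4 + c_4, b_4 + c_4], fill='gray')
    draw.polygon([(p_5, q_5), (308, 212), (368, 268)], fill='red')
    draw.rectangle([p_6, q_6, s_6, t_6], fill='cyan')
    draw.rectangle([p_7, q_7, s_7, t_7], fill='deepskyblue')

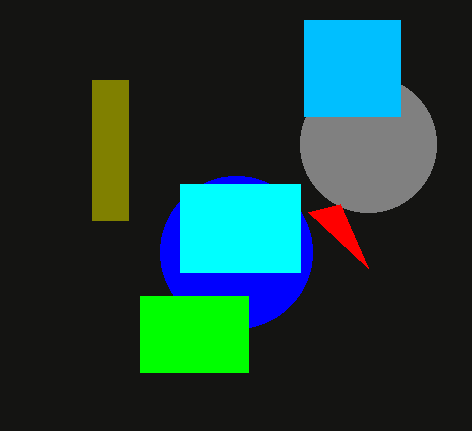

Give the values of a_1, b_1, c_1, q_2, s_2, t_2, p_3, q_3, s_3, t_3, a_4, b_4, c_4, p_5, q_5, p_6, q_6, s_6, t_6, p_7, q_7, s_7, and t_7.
a_1 = 236; b_1 = 252; c_1 = 76; q_2 = 80; s_2 = 128; t_2 = 220; p_3 = 140; q_3 = 296; s_3 = 248; t_3 = 372; a_4 = 368; b_4 = 144; c_4 = 68; p_5 = 340; q_5 = 204; p_6 = 180; q_6 = 184; s_6 = 300; t_6 = 272; p_7 = 304; q_7 = 20; s_7 = 400; t_7 = 116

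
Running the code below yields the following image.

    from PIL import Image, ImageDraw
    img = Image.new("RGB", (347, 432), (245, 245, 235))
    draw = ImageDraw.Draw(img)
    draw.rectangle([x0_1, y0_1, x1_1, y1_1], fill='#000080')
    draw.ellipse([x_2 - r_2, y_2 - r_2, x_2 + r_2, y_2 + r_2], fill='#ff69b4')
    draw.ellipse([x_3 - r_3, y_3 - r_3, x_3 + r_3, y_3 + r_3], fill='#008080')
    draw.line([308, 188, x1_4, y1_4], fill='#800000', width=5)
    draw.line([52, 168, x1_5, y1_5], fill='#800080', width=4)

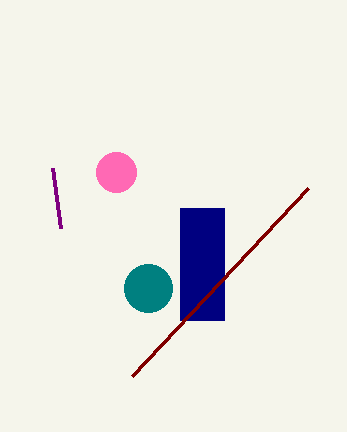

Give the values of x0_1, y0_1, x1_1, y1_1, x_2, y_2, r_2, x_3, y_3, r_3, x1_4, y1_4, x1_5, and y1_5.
x0_1 = 180, y0_1 = 208, x1_1 = 224, y1_1 = 320, x_2 = 116, y_2 = 172, r_2 = 20, x_3 = 148, y_3 = 288, r_3 = 24, x1_4 = 132, y1_4 = 376, x1_5 = 60, y1_5 = 228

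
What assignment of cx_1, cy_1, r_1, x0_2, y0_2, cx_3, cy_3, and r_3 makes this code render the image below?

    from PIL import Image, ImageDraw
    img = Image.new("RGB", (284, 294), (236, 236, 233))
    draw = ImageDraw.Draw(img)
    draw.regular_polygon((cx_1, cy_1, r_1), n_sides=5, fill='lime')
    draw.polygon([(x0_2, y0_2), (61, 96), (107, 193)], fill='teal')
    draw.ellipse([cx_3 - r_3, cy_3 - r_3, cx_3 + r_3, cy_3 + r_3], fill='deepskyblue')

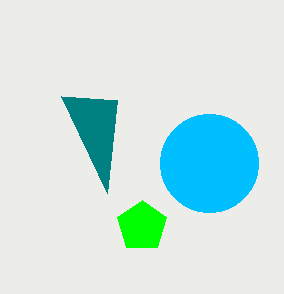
cx_1 = 142, cy_1 = 226, r_1 = 26, x0_2 = 117, y0_2 = 100, cx_3 = 209, cy_3 = 163, r_3 = 49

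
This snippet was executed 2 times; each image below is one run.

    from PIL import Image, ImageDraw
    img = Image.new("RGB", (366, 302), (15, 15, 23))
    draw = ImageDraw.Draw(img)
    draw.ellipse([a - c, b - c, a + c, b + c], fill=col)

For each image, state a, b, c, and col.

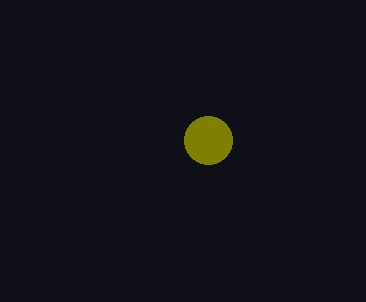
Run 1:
a = 208
b = 140
c = 24
col = 'olive'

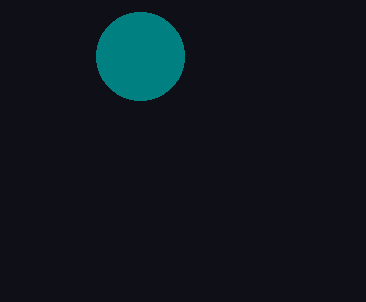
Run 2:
a = 140; b = 56; c = 44; col = 'teal'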